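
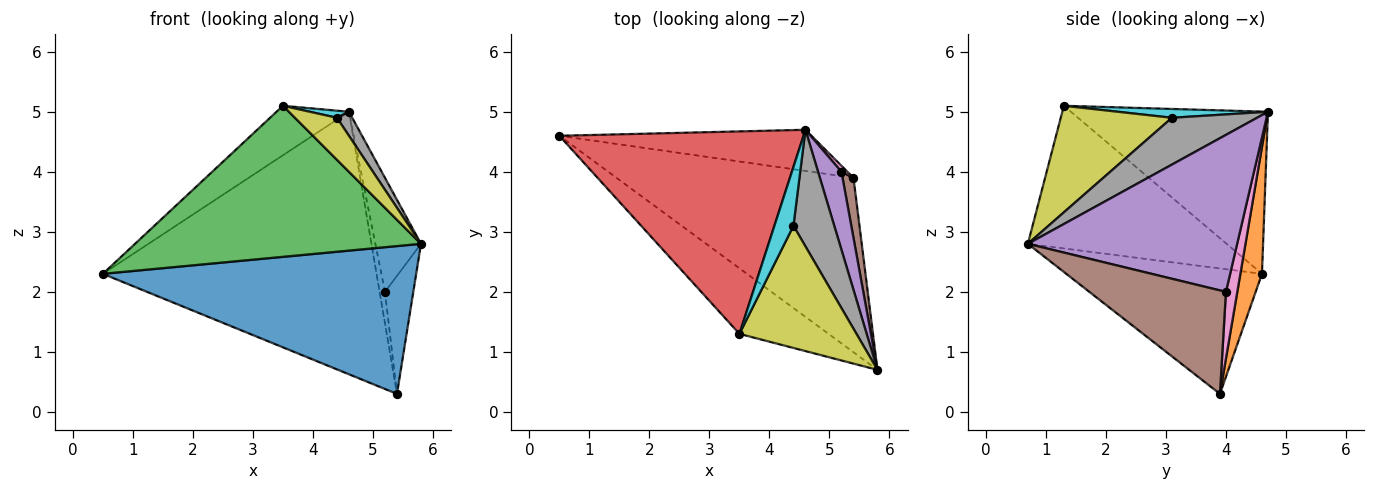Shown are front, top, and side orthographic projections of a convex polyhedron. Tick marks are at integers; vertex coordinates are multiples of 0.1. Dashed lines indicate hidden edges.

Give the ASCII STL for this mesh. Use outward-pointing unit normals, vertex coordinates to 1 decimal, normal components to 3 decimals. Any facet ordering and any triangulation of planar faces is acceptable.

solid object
 facet normal -0.374 -0.599 -0.707
  outer loop
   vertex 5.4 3.9 0.3
   vertex 5.8 0.7 2.8
   vertex 0.5 4.6 2.3
  endloop
 endfacet
 facet normal 0.078 0.985 -0.154
  outer loop
   vertex 5.4 3.9 0.3
   vertex 0.5 4.6 2.3
   vertex 4.6 4.7 5.0
  endloop
 endfacet
 facet normal -0.538 -0.774 -0.336
  outer loop
   vertex 3.5 1.3 5.1
   vertex 0.5 4.6 2.3
   vertex 5.8 0.7 2.8
  endloop
 endfacet
 facet normal -0.542 0.199 0.816
  outer loop
   vertex 3.5 1.3 5.1
   vertex 4.6 4.7 5.0
   vertex 0.5 4.6 2.3
  endloop
 endfacet
 facet normal 0.967 0.211 0.144
  outer loop
   vertex 5.2 4.0 2.0
   vertex 4.6 4.7 5.0
   vertex 5.8 0.7 2.8
  endloop
 endfacet
 facet normal 0.974 0.202 0.103
  outer loop
   vertex 5.2 4.0 2.0
   vertex 5.8 0.7 2.8
   vertex 5.4 3.9 0.3
  endloop
 endfacet
 facet normal 0.901 0.425 0.081
  outer loop
   vertex 5.2 4.0 2.0
   vertex 5.4 3.9 0.3
   vertex 4.6 4.7 5.0
  endloop
 endfacet
 facet normal 0.747 -0.134 0.651
  outer loop
   vertex 4.4 3.1 4.9
   vertex 5.8 0.7 2.8
   vertex 4.6 4.7 5.0
  endloop
 endfacet
 facet normal 0.652 -0.247 0.717
  outer loop
   vertex 4.4 3.1 4.9
   vertex 3.5 1.3 5.1
   vertex 5.8 0.7 2.8
  endloop
 endfacet
 facet normal 0.418 -0.109 0.902
  outer loop
   vertex 4.4 3.1 4.9
   vertex 4.6 4.7 5.0
   vertex 3.5 1.3 5.1
  endloop
 endfacet
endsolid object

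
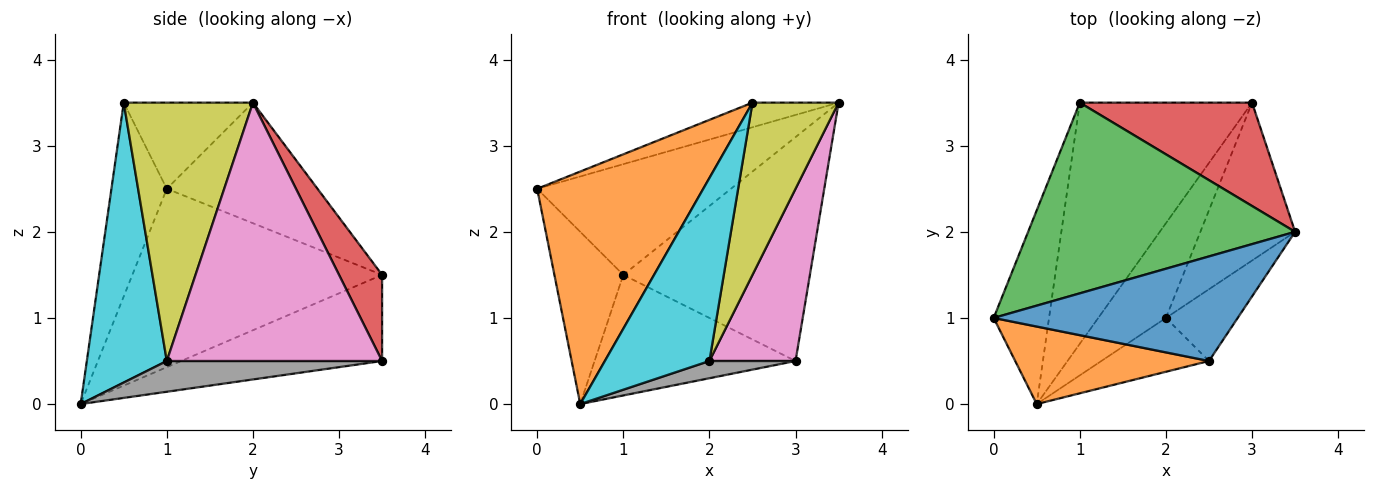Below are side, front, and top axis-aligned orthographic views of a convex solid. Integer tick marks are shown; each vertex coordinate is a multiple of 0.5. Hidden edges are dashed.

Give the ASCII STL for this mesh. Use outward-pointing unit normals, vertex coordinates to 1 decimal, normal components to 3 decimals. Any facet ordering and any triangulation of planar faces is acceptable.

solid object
 facet normal -0.325 0.217 0.921
  outer loop
   vertex 2.5 0.5 3.5
   vertex 3.5 2.0 3.5
   vertex 0.0 1.0 2.5
  endloop
 endfacet
 facet normal -0.302 -0.905 0.302
  outer loop
   vertex 2.5 0.5 3.5
   vertex 0.0 1.0 2.5
   vertex 0.5 0.0 0.0
  endloop
 endfacet
 facet normal -0.364 0.468 0.806
  outer loop
   vertex 1.0 3.5 1.5
   vertex 0.0 1.0 2.5
   vertex 3.5 2.0 3.5
  endloop
 endfacet
 facet normal 0.205 0.889 0.410
  outer loop
   vertex 1.0 3.5 1.5
   vertex 3.5 2.0 3.5
   vertex 3.0 3.5 0.5
  endloop
 endfacet
 facet normal -0.924 0.255 -0.287
  outer loop
   vertex 1.0 3.5 1.5
   vertex 0.5 0.0 0.0
   vertex 0.0 1.0 2.5
  endloop
 endfacet
 facet normal -0.408 0.408 -0.816
  outer loop
   vertex 1.0 3.5 1.5
   vertex 3.0 3.5 0.5
   vertex 0.5 0.0 0.0
  endloop
 endfacet
 facet normal 0.879 -0.352 -0.322
  outer loop
   vertex 2.0 1.0 0.5
   vertex 3.0 3.5 0.5
   vertex 3.5 2.0 3.5
  endloop
 endfacet
 facet normal 0.408 -0.163 -0.898
  outer loop
   vertex 2.0 1.0 0.5
   vertex 0.5 0.0 0.0
   vertex 3.0 3.5 0.5
  endloop
 endfacet
 facet normal 0.811 -0.540 -0.225
  outer loop
   vertex 2.0 1.0 0.5
   vertex 3.5 2.0 3.5
   vertex 2.5 0.5 3.5
  endloop
 endfacet
 facet normal 0.592 -0.774 -0.228
  outer loop
   vertex 2.0 1.0 0.5
   vertex 2.5 0.5 3.5
   vertex 0.5 0.0 0.0
  endloop
 endfacet
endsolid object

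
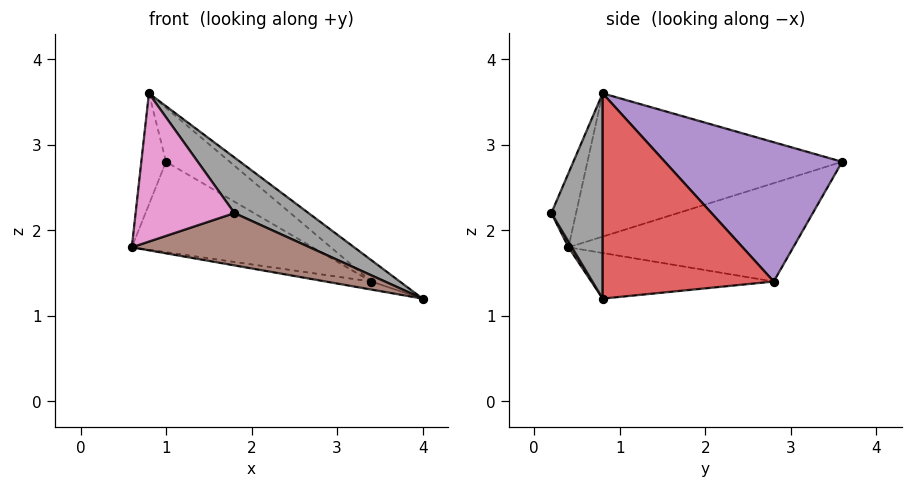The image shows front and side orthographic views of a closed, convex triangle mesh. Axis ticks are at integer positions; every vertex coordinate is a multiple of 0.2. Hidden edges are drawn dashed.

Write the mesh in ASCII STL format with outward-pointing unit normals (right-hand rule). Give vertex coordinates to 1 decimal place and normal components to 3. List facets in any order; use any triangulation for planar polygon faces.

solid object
 facet normal -0.991 0.096 0.089
  outer loop
   vertex 0.8 0.8 3.6
   vertex 1.0 3.6 2.8
   vertex 0.6 0.4 1.8
  endloop
 endfacet
 facet normal -0.179 0.045 -0.983
  outer loop
   vertex 3.4 2.8 1.4
   vertex 4.0 0.8 1.2
   vertex 0.6 0.4 1.8
  endloop
 endfacet
 facet normal -0.396 0.319 -0.861
  outer loop
   vertex 3.4 2.8 1.4
   vertex 0.6 0.4 1.8
   vertex 1.0 3.6 2.8
  endloop
 endfacet
 facet normal 0.597 0.100 0.796
  outer loop
   vertex 3.4 2.8 1.4
   vertex 0.8 0.8 3.6
   vertex 4.0 0.8 1.2
  endloop
 endfacet
 facet normal 0.542 0.195 0.818
  outer loop
   vertex 3.4 2.8 1.4
   vertex 1.0 3.6 2.8
   vertex 0.8 0.8 3.6
  endloop
 endfacet
 facet normal 0.017 -0.873 -0.487
  outer loop
   vertex 1.8 0.2 2.2
   vertex 0.6 0.4 1.8
   vertex 4.0 0.8 1.2
  endloop
 endfacet
 facet normal -0.236 -0.943 0.236
  outer loop
   vertex 1.8 0.2 2.2
   vertex 0.8 0.8 3.6
   vertex 0.6 0.4 1.8
  endloop
 endfacet
 facet normal 0.453 -0.655 0.605
  outer loop
   vertex 1.8 0.2 2.2
   vertex 4.0 0.8 1.2
   vertex 0.8 0.8 3.6
  endloop
 endfacet
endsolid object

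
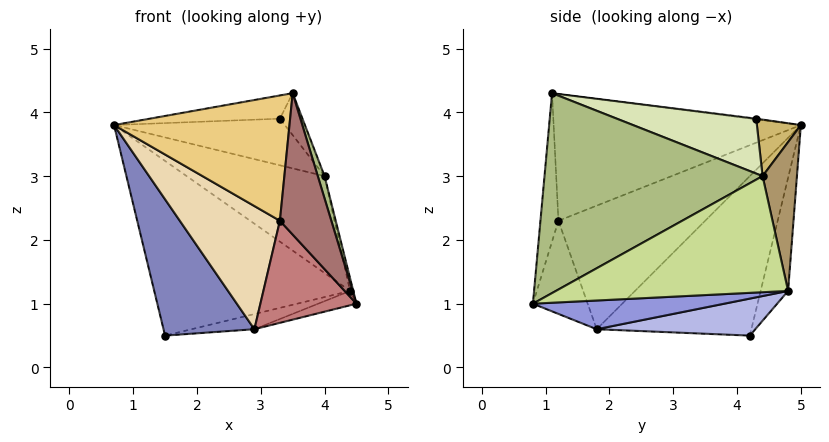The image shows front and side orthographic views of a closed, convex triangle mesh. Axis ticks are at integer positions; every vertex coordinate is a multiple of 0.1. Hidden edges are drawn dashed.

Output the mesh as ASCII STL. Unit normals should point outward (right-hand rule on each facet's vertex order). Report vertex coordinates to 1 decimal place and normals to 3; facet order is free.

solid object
 facet normal -0.134 0.955 -0.264
  outer loop
   vertex 4.4 4.8 1.2
   vertex 1.5 4.2 0.5
   vertex 0.7 5.0 3.8
  endloop
 endfacet
 facet normal -0.859 -0.505 -0.086
  outer loop
   vertex 2.9 1.8 0.6
   vertex 0.7 5.0 3.8
   vertex 1.5 4.2 0.5
  endloop
 endfacet
 facet normal 0.274 0.055 -0.960
  outer loop
   vertex 2.9 1.8 0.6
   vertex 4.4 4.8 1.2
   vertex 4.5 0.8 1.0
  endloop
 endfacet
 facet normal 0.217 0.086 -0.972
  outer loop
   vertex 2.9 1.8 0.6
   vertex 1.5 4.2 0.5
   vertex 4.4 4.8 1.2
  endloop
 endfacet
 facet normal -0.005 0.124 0.992
  outer loop
   vertex 3.3 4.3 3.9
   vertex 0.7 5.0 3.8
   vertex 3.5 1.1 4.3
  endloop
 endfacet
 facet normal 0.956 -0.030 0.292
  outer loop
   vertex 4.0 4.4 3.0
   vertex 3.5 1.1 4.3
   vertex 4.5 0.8 1.0
  endloop
 endfacet
 facet normal 0.975 0.013 0.220
  outer loop
   vertex 4.0 4.4 3.0
   vertex 4.5 0.8 1.0
   vertex 4.4 4.8 1.2
  endloop
 endfacet
 facet normal 0.776 0.126 0.618
  outer loop
   vertex 4.0 4.4 3.0
   vertex 3.3 4.3 3.9
   vertex 3.5 1.1 4.3
  endloop
 endfacet
 facet normal 0.233 0.937 0.260
  outer loop
   vertex 4.0 4.4 3.0
   vertex 4.4 4.8 1.2
   vertex 0.7 5.0 3.8
  endloop
 endfacet
 facet normal 0.239 0.927 0.289
  outer loop
   vertex 4.0 4.4 3.0
   vertex 0.7 5.0 3.8
   vertex 3.3 4.3 3.9
  endloop
 endfacet
 facet normal -0.814 -0.578 0.053
  outer loop
   vertex 3.3 1.2 2.3
   vertex 3.5 1.1 4.3
   vertex 0.7 5.0 3.8
  endloop
 endfacet
 facet normal -0.826 -0.563 -0.004
  outer loop
   vertex 3.3 1.2 2.3
   vertex 0.7 5.0 3.8
   vertex 2.9 1.8 0.6
  endloop
 endfacet
 facet normal -0.330 -0.944 -0.014
  outer loop
   vertex 3.3 1.2 2.3
   vertex 4.5 0.8 1.0
   vertex 3.5 1.1 4.3
  endloop
 endfacet
 facet normal -0.487 -0.853 -0.187
  outer loop
   vertex 3.3 1.2 2.3
   vertex 2.9 1.8 0.6
   vertex 4.5 0.8 1.0
  endloop
 endfacet
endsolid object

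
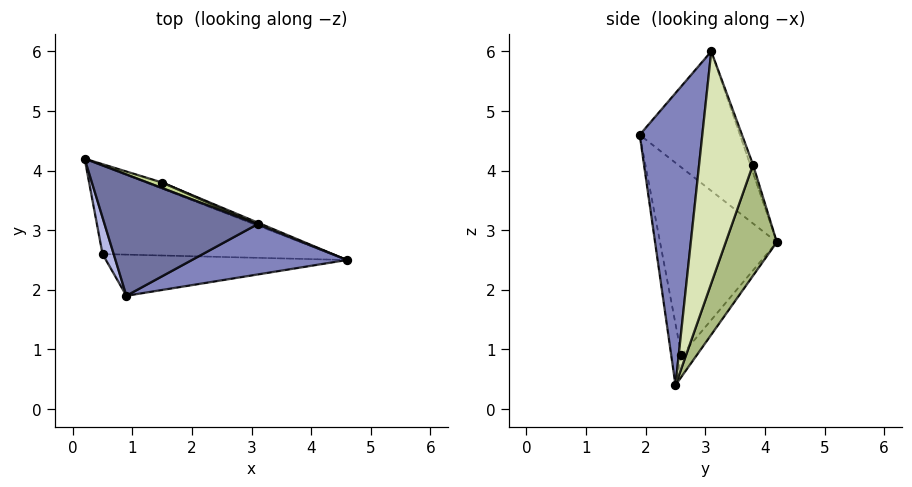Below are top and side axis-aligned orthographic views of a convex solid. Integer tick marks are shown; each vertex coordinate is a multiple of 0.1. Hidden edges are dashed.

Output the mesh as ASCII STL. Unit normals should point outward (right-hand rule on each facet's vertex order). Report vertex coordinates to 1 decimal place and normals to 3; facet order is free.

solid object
 facet normal -0.631 0.350 0.692
  outer loop
   vertex 3.1 3.1 6.0
   vertex 0.2 4.2 2.8
   vertex 0.9 1.9 4.6
  endloop
 endfacet
 facet normal 0.370 -0.908 0.196
  outer loop
   vertex 3.1 3.1 6.0
   vertex 0.9 1.9 4.6
   vertex 4.6 2.5 0.4
  endloop
 endfacet
 facet normal -0.061 0.759 -0.649
  outer loop
   vertex 0.5 2.6 0.9
   vertex 0.2 4.2 2.8
   vertex 4.6 2.5 0.4
  endloop
 endfacet
 facet normal -0.967 -0.249 0.057
  outer loop
   vertex 0.5 2.6 0.9
   vertex 0.9 1.9 4.6
   vertex 0.2 4.2 2.8
  endloop
 endfacet
 facet normal -0.046 -0.982 -0.181
  outer loop
   vertex 0.5 2.6 0.9
   vertex 4.6 2.5 0.4
   vertex 0.9 1.9 4.6
  endloop
 endfacet
 facet normal 0.337 0.940 -0.048
  outer loop
   vertex 1.5 3.8 4.1
   vertex 4.6 2.5 0.4
   vertex 0.2 4.2 2.8
  endloop
 endfacet
 facet normal -0.302 0.784 0.543
  outer loop
   vertex 1.5 3.8 4.1
   vertex 0.2 4.2 2.8
   vertex 3.1 3.1 6.0
  endloop
 endfacet
 facet normal 0.394 0.919 0.007
  outer loop
   vertex 1.5 3.8 4.1
   vertex 3.1 3.1 6.0
   vertex 4.6 2.5 0.4
  endloop
 endfacet
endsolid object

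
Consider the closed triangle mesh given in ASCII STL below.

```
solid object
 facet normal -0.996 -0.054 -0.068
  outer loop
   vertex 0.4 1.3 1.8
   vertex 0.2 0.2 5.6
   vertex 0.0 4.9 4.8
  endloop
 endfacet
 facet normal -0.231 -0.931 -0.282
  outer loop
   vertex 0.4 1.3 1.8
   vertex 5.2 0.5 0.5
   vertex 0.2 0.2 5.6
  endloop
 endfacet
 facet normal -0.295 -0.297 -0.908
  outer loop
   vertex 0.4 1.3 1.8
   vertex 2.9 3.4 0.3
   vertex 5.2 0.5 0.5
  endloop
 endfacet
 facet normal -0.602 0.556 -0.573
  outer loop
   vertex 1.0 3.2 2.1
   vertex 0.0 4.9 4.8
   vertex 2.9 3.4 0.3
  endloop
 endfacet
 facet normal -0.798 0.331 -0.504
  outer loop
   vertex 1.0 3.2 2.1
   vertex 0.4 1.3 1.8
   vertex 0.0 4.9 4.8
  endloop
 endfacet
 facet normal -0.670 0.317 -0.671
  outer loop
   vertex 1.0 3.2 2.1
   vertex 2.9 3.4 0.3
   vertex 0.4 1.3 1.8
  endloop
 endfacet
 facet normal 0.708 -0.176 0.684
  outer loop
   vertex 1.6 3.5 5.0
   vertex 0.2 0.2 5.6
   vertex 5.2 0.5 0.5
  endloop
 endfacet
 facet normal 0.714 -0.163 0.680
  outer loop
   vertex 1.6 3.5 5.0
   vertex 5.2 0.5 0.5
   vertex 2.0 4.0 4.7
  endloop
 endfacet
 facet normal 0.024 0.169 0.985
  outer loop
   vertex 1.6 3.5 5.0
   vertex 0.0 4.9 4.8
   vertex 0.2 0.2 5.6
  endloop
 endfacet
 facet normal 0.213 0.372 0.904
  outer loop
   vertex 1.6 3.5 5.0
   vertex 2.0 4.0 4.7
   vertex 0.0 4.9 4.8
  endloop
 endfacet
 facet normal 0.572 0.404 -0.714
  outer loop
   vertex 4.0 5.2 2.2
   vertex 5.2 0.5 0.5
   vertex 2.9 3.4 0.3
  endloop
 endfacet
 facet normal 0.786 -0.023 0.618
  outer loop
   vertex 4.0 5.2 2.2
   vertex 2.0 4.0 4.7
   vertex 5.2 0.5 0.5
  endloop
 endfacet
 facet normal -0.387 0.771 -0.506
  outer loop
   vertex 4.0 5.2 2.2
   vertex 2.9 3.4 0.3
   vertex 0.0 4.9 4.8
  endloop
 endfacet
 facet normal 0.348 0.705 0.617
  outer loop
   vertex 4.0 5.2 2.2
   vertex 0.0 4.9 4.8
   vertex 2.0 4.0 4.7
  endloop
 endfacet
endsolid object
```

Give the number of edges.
21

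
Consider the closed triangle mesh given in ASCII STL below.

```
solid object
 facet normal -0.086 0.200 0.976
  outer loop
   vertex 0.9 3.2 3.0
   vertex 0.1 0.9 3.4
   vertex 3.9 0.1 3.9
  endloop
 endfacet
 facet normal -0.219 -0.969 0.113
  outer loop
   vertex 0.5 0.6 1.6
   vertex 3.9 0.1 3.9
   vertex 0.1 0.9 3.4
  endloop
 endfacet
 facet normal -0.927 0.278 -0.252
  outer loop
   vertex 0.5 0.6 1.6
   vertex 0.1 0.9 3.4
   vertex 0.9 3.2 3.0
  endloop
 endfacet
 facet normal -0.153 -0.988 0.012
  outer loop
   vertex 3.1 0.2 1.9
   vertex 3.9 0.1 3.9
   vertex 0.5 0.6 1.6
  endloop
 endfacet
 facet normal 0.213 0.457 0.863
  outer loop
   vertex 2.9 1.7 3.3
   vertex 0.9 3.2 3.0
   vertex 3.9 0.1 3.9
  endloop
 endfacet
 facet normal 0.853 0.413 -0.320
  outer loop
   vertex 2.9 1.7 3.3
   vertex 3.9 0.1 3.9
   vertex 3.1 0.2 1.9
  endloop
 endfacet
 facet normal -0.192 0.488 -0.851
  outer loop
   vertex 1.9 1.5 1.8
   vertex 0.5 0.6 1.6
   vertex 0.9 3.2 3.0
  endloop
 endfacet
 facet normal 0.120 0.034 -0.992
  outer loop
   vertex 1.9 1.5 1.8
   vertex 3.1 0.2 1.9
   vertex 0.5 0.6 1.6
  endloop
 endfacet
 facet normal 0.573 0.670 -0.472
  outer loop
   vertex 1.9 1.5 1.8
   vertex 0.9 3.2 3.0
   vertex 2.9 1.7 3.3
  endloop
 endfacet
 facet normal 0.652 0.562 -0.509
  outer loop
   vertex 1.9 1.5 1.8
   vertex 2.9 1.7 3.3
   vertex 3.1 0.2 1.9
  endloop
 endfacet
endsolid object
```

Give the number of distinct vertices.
7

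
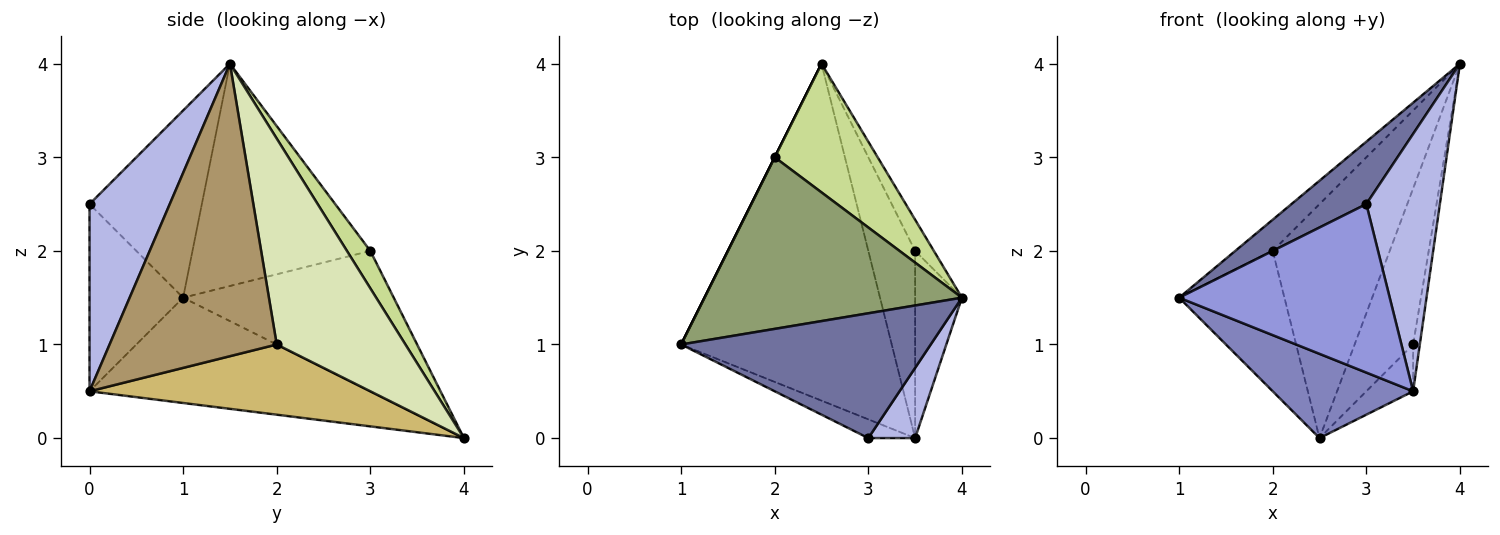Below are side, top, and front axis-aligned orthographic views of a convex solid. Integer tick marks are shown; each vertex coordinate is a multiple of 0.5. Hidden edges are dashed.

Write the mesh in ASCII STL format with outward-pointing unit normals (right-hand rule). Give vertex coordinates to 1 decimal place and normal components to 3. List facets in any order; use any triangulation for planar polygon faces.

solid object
 facet normal -0.557 -0.371 0.743
  outer loop
   vertex 3.0 0.0 2.5
   vertex 4.0 1.5 4.0
   vertex 1.0 1.0 1.5
  endloop
 endfacet
 facet normal -0.436 -0.218 -0.873
  outer loop
   vertex 3.5 0.0 0.5
   vertex 1.0 1.0 1.5
   vertex 2.5 4.0 0.0
  endloop
 endfacet
 facet normal -0.404 -0.909 -0.101
  outer loop
   vertex 3.5 0.0 0.5
   vertex 3.0 0.0 2.5
   vertex 1.0 1.0 1.5
  endloop
 endfacet
 facet normal 0.725 -0.665 0.181
  outer loop
   vertex 3.5 0.0 0.5
   vertex 4.0 1.5 4.0
   vertex 3.0 0.0 2.5
  endloop
 endfacet
 facet normal -0.648 0.136 0.750
  outer loop
   vertex 2.0 3.0 2.0
   vertex 1.0 1.0 1.5
   vertex 4.0 1.5 4.0
  endloop
 endfacet
 facet normal -0.894 0.447 0.000
  outer loop
   vertex 2.0 3.0 2.0
   vertex 2.5 4.0 0.0
   vertex 1.0 1.0 1.5
  endloop
 endfacet
 facet normal 0.173 0.863 0.475
  outer loop
   vertex 2.0 3.0 2.0
   vertex 4.0 1.5 4.0
   vertex 2.5 4.0 0.0
  endloop
 endfacet
 facet normal 0.907 0.412 -0.082
  outer loop
   vertex 3.5 2.0 1.0
   vertex 2.5 4.0 0.0
   vertex 4.0 1.5 4.0
  endloop
 endfacet
 facet normal 0.987 0.039 -0.158
  outer loop
   vertex 3.5 2.0 1.0
   vertex 4.0 1.5 4.0
   vertex 3.5 0.0 0.5
  endloop
 endfacet
 facet normal 0.824 0.137 -0.549
  outer loop
   vertex 3.5 2.0 1.0
   vertex 3.5 0.0 0.5
   vertex 2.5 4.0 0.0
  endloop
 endfacet
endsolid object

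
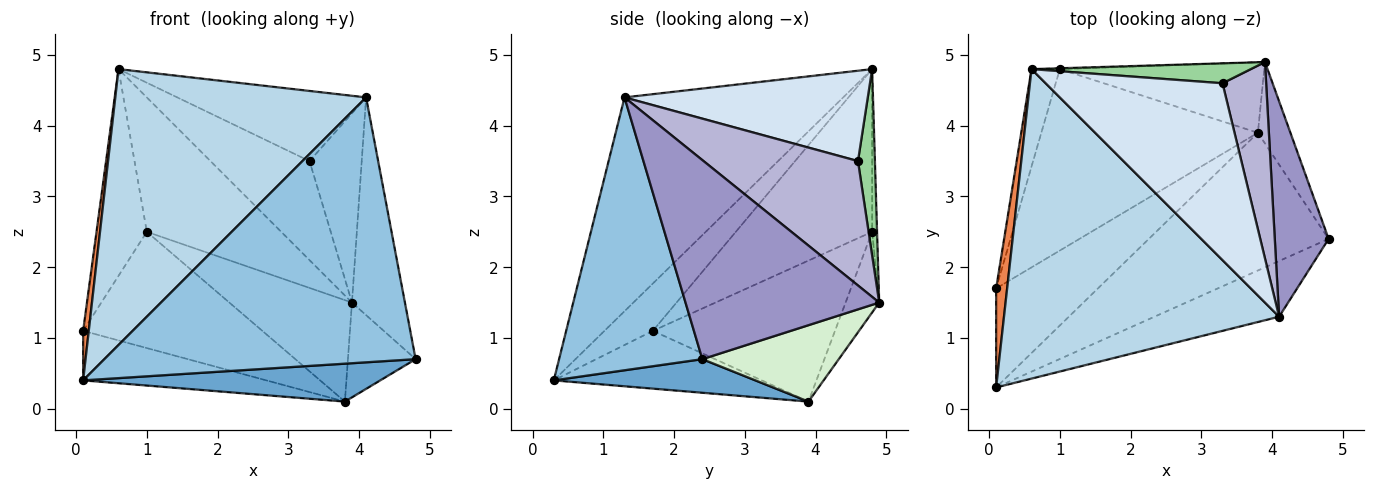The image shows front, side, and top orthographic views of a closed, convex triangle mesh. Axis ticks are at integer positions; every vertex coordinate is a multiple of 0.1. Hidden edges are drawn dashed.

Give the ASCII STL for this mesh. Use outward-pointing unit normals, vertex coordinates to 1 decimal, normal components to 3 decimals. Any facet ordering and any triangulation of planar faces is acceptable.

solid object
 facet normal 0.177 -0.261 -0.949
  outer loop
   vertex 3.8 3.9 0.1
   vertex 4.8 2.4 0.7
   vertex 0.1 0.3 0.4
  endloop
 endfacet
 facet normal 0.411 -0.892 -0.188
  outer loop
   vertex 4.1 1.3 4.4
   vertex 0.1 0.3 0.4
   vertex 4.8 2.4 0.7
  endloop
 endfacet
 facet normal -0.502 -0.576 0.646
  outer loop
   vertex 4.1 1.3 4.4
   vertex 0.6 4.8 4.8
   vertex 0.1 0.3 0.4
  endloop
 endfacet
 facet normal 0.429 0.333 0.840
  outer loop
   vertex 3.3 4.6 3.5
   vertex 0.6 4.8 4.8
   vertex 4.1 1.3 4.4
  endloop
 endfacet
 facet normal -0.968 -0.113 0.225
  outer loop
   vertex 0.1 1.7 1.1
   vertex 0.1 0.3 0.4
   vertex 0.6 4.8 4.8
  endloop
 endfacet
 facet normal -0.926 0.342 -0.161
  outer loop
   vertex 0.1 1.7 1.1
   vertex 0.6 4.8 4.8
   vertex 1.0 4.8 2.5
  endloop
 endfacet
 facet normal -0.453 0.399 -0.798
  outer loop
   vertex 0.1 1.7 1.1
   vertex 3.8 3.9 0.1
   vertex 0.1 0.3 0.4
  endloop
 endfacet
 facet normal -0.481 0.473 -0.738
  outer loop
   vertex 0.1 1.7 1.1
   vertex 1.0 4.8 2.5
   vertex 3.8 3.9 0.1
  endloop
 endfacet
 facet normal -0.037 0.999 -0.006
  outer loop
   vertex 3.9 4.9 1.5
   vertex 1.0 4.8 2.5
   vertex 0.6 4.8 4.8
  endloop
 endfacet
 facet normal 0.165 0.967 0.195
  outer loop
   vertex 3.9 4.9 1.5
   vertex 0.6 4.8 4.8
   vertex 3.3 4.6 3.5
  endloop
 endfacet
 facet normal -0.220 0.801 -0.557
  outer loop
   vertex 3.9 4.9 1.5
   vertex 3.8 3.9 0.1
   vertex 1.0 4.8 2.5
  endloop
 endfacet
 facet normal 0.837 0.415 -0.356
  outer loop
   vertex 3.9 4.9 1.5
   vertex 4.8 2.4 0.7
   vertex 3.8 3.9 0.1
  endloop
 endfacet
 facet normal 0.933 0.255 0.252
  outer loop
   vertex 3.9 4.9 1.5
   vertex 4.1 1.3 4.4
   vertex 4.8 2.4 0.7
  endloop
 endfacet
 facet normal 0.899 0.304 0.315
  outer loop
   vertex 3.9 4.9 1.5
   vertex 3.3 4.6 3.5
   vertex 4.1 1.3 4.4
  endloop
 endfacet
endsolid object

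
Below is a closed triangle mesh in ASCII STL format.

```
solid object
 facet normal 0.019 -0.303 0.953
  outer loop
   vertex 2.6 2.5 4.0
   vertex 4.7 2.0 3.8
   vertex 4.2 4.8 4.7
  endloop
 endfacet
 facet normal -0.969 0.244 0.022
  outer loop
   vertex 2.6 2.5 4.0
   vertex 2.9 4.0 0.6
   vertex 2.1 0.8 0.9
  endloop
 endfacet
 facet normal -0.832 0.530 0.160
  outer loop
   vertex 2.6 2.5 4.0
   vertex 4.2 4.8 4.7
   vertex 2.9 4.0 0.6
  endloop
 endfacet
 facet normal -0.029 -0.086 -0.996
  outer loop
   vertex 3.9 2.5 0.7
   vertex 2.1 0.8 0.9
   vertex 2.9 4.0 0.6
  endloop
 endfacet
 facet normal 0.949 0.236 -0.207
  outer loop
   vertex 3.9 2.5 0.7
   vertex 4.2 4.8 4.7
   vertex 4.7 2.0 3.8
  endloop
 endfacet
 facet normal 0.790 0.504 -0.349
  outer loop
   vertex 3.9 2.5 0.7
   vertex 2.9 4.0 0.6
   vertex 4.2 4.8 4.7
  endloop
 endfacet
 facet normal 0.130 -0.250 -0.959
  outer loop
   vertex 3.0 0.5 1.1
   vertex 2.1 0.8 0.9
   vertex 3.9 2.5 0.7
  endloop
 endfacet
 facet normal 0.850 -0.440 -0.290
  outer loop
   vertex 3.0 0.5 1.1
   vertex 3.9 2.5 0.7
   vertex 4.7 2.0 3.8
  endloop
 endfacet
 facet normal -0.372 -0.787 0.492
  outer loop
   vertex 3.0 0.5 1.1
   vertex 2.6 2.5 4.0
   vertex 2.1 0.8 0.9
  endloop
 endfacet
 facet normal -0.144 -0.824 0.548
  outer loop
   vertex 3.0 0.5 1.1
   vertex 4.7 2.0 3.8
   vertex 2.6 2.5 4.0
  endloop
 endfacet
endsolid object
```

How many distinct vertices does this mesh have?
7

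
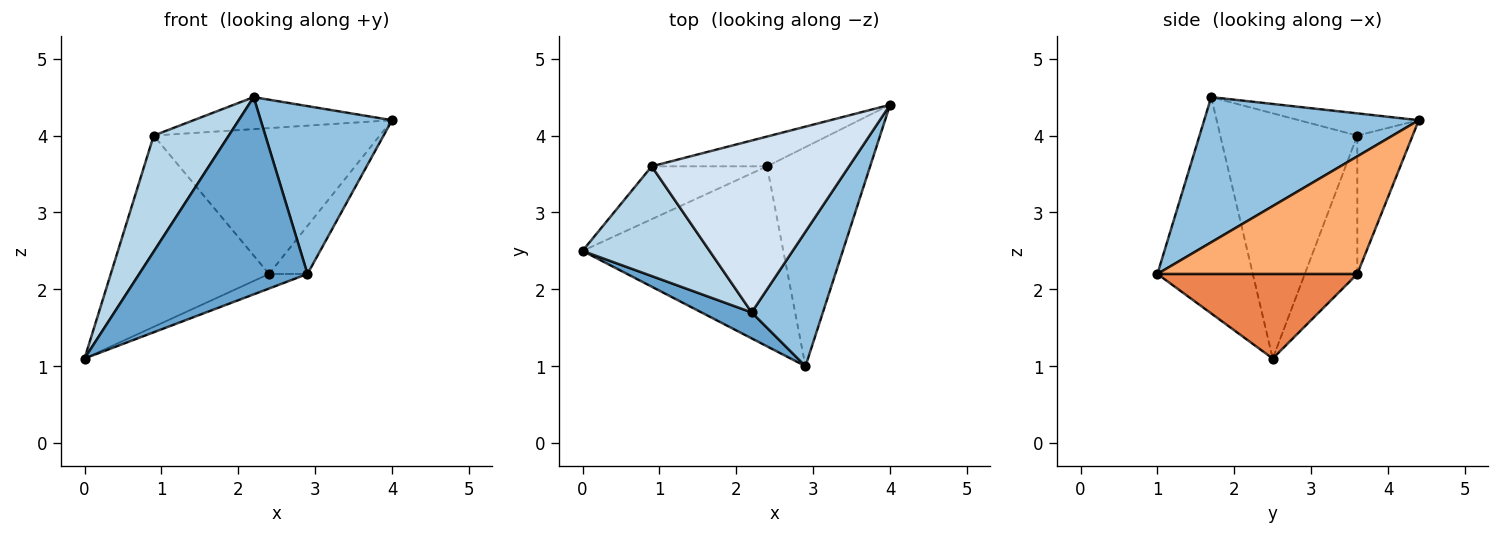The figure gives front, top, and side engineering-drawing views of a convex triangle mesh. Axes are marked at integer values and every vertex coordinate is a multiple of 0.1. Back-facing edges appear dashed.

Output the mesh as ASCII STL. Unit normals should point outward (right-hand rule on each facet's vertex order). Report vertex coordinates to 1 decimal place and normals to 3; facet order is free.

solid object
 facet normal -0.490 -0.864 0.114
  outer loop
   vertex 2.2 1.7 4.5
   vertex 0.0 2.5 1.1
   vertex 2.9 1.0 2.2
  endloop
 endfacet
 facet normal 0.787 -0.482 0.386
  outer loop
   vertex 2.2 1.7 4.5
   vertex 2.9 1.0 2.2
   vertex 4.0 4.4 4.2
  endloop
 endfacet
 facet normal -0.798 -0.437 0.414
  outer loop
   vertex 0.9 3.6 4.0
   vertex 0.0 2.5 1.1
   vertex 2.2 1.7 4.5
  endloop
 endfacet
 facet normal -0.110 0.182 0.977
  outer loop
   vertex 0.9 3.6 4.0
   vertex 2.2 1.7 4.5
   vertex 4.0 4.4 4.2
  endloop
 endfacet
 facet normal 0.387 0.074 -0.919
  outer loop
   vertex 2.4 3.6 2.2
   vertex 2.9 1.0 2.2
   vertex 0.0 2.5 1.1
  endloop
 endfacet
 facet normal 0.744 0.143 -0.653
  outer loop
   vertex 2.4 3.6 2.2
   vertex 4.0 4.4 4.2
   vertex 2.9 1.0 2.2
  endloop
 endfacet
 facet normal -0.304 0.918 -0.254
  outer loop
   vertex 2.4 3.6 2.2
   vertex 0.0 2.5 1.1
   vertex 0.9 3.6 4.0
  endloop
 endfacet
 facet normal -0.233 0.953 -0.194
  outer loop
   vertex 2.4 3.6 2.2
   vertex 0.9 3.6 4.0
   vertex 4.0 4.4 4.2
  endloop
 endfacet
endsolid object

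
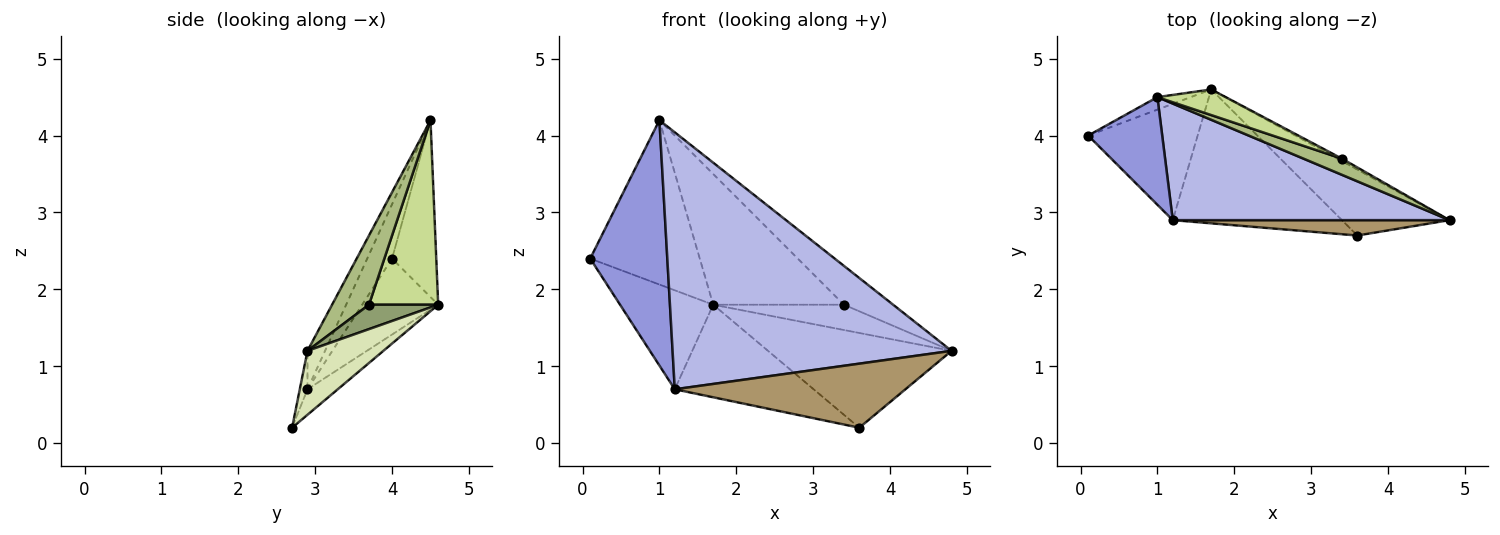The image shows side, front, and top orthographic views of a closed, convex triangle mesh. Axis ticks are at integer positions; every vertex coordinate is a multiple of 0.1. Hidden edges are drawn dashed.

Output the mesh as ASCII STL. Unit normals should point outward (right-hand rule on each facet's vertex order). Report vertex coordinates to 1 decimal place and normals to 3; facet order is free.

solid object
 facet normal -0.373 0.925 -0.070
  outer loop
   vertex 1.0 4.5 4.2
   vertex 1.7 4.6 1.8
   vertex 0.1 4.0 2.4
  endloop
 endfacet
 facet normal -0.467 0.573 -0.673
  outer loop
   vertex 1.2 2.9 0.7
   vertex 0.1 4.0 2.4
   vertex 1.7 4.6 1.8
  endloop
 endfacet
 facet normal -0.283 -0.878 0.385
  outer loop
   vertex 1.2 2.9 0.7
   vertex 1.0 4.5 4.2
   vertex 0.1 4.0 2.4
  endloop
 endfacet
 facet normal -0.057 -0.909 0.412
  outer loop
   vertex 1.2 2.9 0.7
   vertex 4.8 2.9 1.2
   vertex 1.0 4.5 4.2
  endloop
 endfacet
 facet normal 0.466 0.880 -0.086
  outer loop
   vertex 3.4 3.7 1.8
   vertex 4.8 2.9 1.2
   vertex 1.7 4.6 1.8
  endloop
 endfacet
 facet normal 0.569 0.759 0.316
  outer loop
   vertex 3.4 3.7 1.8
   vertex 1.0 4.5 4.2
   vertex 4.8 2.9 1.2
  endloop
 endfacet
 facet normal 0.461 0.871 0.171
  outer loop
   vertex 3.4 3.7 1.8
   vertex 1.7 4.6 1.8
   vertex 1.0 4.5 4.2
  endloop
 endfacet
 facet normal 0.321 0.777 -0.541
  outer loop
   vertex 3.6 2.7 0.2
   vertex 1.7 4.6 1.8
   vertex 4.8 2.9 1.2
  endloop
 endfacet
 facet normal -0.032 -0.972 0.233
  outer loop
   vertex 3.6 2.7 0.2
   vertex 4.8 2.9 1.2
   vertex 1.2 2.9 0.7
  endloop
 endfacet
 facet normal -0.123 0.564 -0.816
  outer loop
   vertex 3.6 2.7 0.2
   vertex 1.2 2.9 0.7
   vertex 1.7 4.6 1.8
  endloop
 endfacet
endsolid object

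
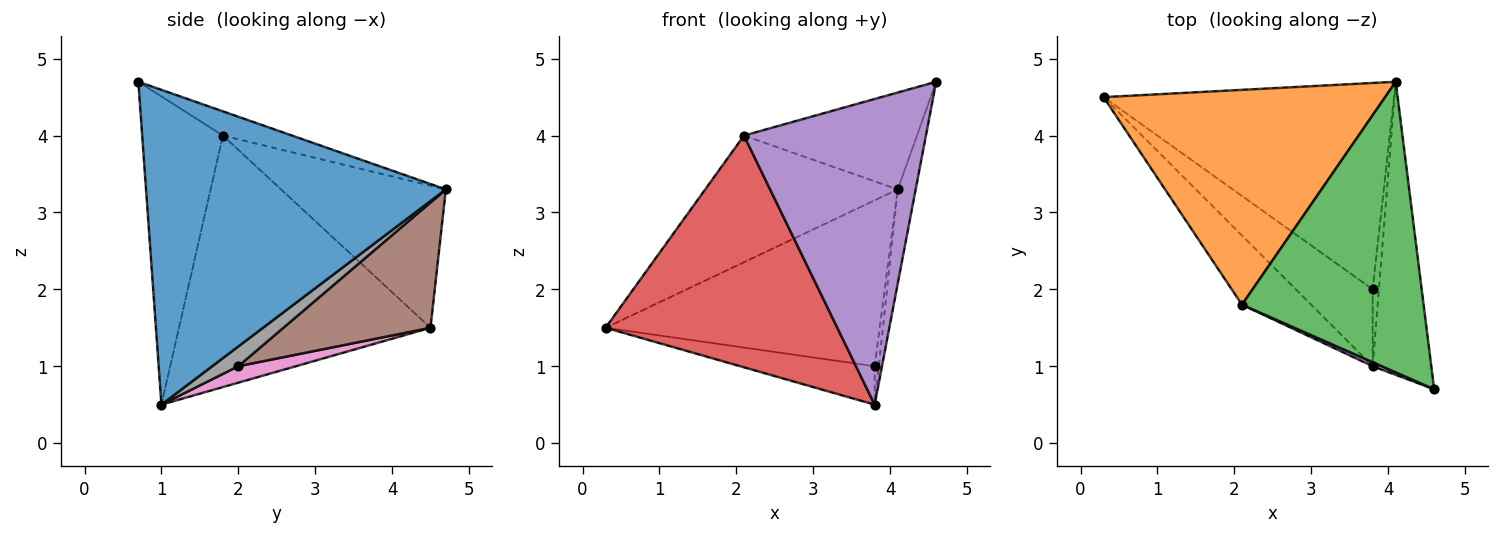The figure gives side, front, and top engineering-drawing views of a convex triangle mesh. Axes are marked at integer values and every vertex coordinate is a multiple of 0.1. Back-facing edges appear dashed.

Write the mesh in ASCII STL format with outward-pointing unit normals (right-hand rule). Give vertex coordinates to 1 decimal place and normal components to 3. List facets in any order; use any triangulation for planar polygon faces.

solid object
 facet normal 0.981 0.059 -0.183
  outer loop
   vertex 3.8 1.0 0.5
   vertex 4.1 4.7 3.3
   vertex 4.6 0.7 4.7
  endloop
 endfacet
 facet normal -0.399 0.466 0.790
  outer loop
   vertex 2.1 1.8 4.0
   vertex 4.1 4.7 3.3
   vertex 0.3 4.5 1.5
  endloop
 endfacet
 facet normal -0.125 0.314 0.941
  outer loop
   vertex 2.1 1.8 4.0
   vertex 4.6 0.7 4.7
   vertex 4.1 4.7 3.3
  endloop
 endfacet
 facet normal -0.721 -0.664 -0.198
  outer loop
   vertex 2.1 1.8 4.0
   vertex 0.3 4.5 1.5
   vertex 3.8 1.0 0.5
  endloop
 endfacet
 facet normal -0.406 -0.914 0.012
  outer loop
   vertex 2.1 1.8 4.0
   vertex 3.8 1.0 0.5
   vertex 4.6 0.7 4.7
  endloop
 endfacet
 facet normal 0.319 0.594 -0.739
  outer loop
   vertex 3.8 2.0 1.0
   vertex 0.3 4.5 1.5
   vertex 4.1 4.7 3.3
  endloop
 endfacet
 facet normal 0.188 0.439 -0.878
  outer loop
   vertex 3.8 2.0 1.0
   vertex 3.8 1.0 0.5
   vertex 0.3 4.5 1.5
  endloop
 endfacet
 facet normal 0.943 0.149 -0.298
  outer loop
   vertex 3.8 2.0 1.0
   vertex 4.1 4.7 3.3
   vertex 3.8 1.0 0.5
  endloop
 endfacet
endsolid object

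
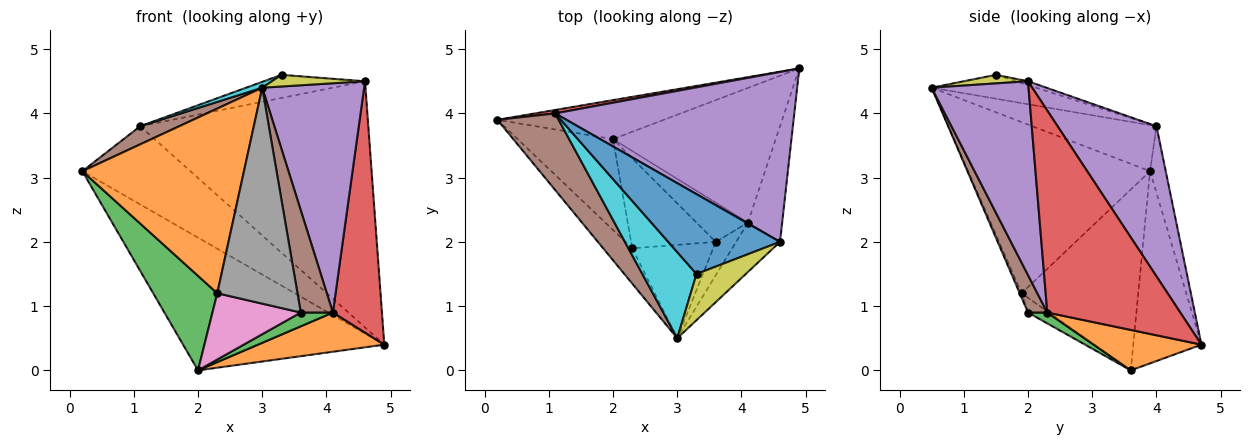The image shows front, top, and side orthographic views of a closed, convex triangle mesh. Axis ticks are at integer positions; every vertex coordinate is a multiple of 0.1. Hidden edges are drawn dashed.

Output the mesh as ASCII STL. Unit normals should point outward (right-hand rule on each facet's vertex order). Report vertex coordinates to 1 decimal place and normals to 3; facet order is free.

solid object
 facet normal -0.309 0.913 -0.268
  outer loop
   vertex 2.0 3.6 0.0
   vertex 0.2 3.9 3.1
   vertex 4.9 4.7 0.4
  endloop
 endfacet
 facet normal -0.742 -0.659 -0.126
  outer loop
   vertex 2.3 1.9 1.2
   vertex 3.0 0.5 4.4
   vertex 0.2 3.9 3.1
  endloop
 endfacet
 facet normal -0.796 -0.437 -0.420
  outer loop
   vertex 2.3 1.9 1.2
   vertex 0.2 3.9 3.1
   vertex 2.0 3.6 0.0
  endloop
 endfacet
 facet normal -0.143 0.989 0.043
  outer loop
   vertex 1.1 4.0 3.8
   vertex 4.9 4.7 0.4
   vertex 0.2 3.9 3.1
  endloop
 endfacet
 facet normal 0.336 0.775 0.535
  outer loop
   vertex 1.1 4.0 3.8
   vertex 4.6 2.0 4.5
   vertex 4.9 4.7 0.4
  endloop
 endfacet
 facet normal -0.590 -0.186 0.786
  outer loop
   vertex 1.1 4.0 3.8
   vertex 0.2 3.9 3.1
   vertex 3.0 0.5 4.4
  endloop
 endfacet
 facet normal -0.139 -0.587 -0.797
  outer loop
   vertex 3.6 2.0 0.9
   vertex 2.3 1.9 1.2
   vertex 2.0 3.6 0.0
  endloop
 endfacet
 facet normal -0.021 -0.918 -0.397
  outer loop
   vertex 3.6 2.0 0.9
   vertex 3.0 0.5 4.4
   vertex 2.3 1.9 1.2
  endloop
 endfacet
 facet normal 0.166 -0.241 0.956
  outer loop
   vertex 3.3 1.5 4.6
   vertex 3.0 0.5 4.4
   vertex 4.6 2.0 4.5
  endloop
 endfacet
 facet normal -0.402 -0.062 0.913
  outer loop
   vertex 3.3 1.5 4.6
   vertex 1.1 4.0 3.8
   vertex 3.0 0.5 4.4
  endloop
 endfacet
 facet normal -0.033 0.278 0.960
  outer loop
   vertex 3.3 1.5 4.6
   vertex 4.6 2.0 4.5
   vertex 1.1 4.0 3.8
  endloop
 endfacet
 facet normal 0.232 -0.272 -0.934
  outer loop
   vertex 4.1 2.3 0.9
   vertex 2.0 3.6 0.0
   vertex 4.9 4.7 0.4
  endloop
 endfacet
 facet normal 0.195 -0.325 -0.925
  outer loop
   vertex 4.1 2.3 0.9
   vertex 3.6 2.0 0.9
   vertex 2.0 3.6 0.0
  endloop
 endfacet
 facet normal 0.927 -0.342 -0.157
  outer loop
   vertex 4.1 2.3 0.9
   vertex 4.9 4.7 0.4
   vertex 4.6 2.0 4.5
  endloop
 endfacet
 facet normal 0.681 -0.716 -0.154
  outer loop
   vertex 4.1 2.3 0.9
   vertex 4.6 2.0 4.5
   vertex 3.0 0.5 4.4
  endloop
 endfacet
 facet normal 0.496 -0.826 -0.269
  outer loop
   vertex 4.1 2.3 0.9
   vertex 3.0 0.5 4.4
   vertex 3.6 2.0 0.9
  endloop
 endfacet
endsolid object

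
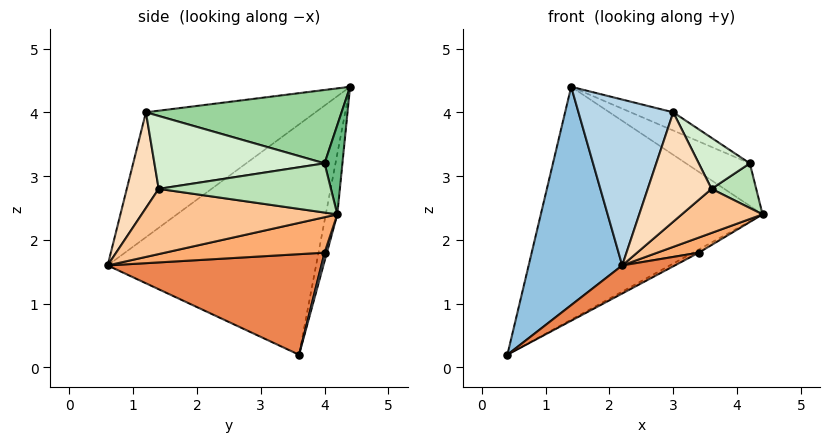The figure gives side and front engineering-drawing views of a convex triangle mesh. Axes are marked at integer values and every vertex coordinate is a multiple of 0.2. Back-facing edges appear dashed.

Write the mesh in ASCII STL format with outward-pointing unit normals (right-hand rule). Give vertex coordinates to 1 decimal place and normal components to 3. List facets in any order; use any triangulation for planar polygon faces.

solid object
 facet normal -0.051 0.983 -0.175
  outer loop
   vertex 1.4 4.4 4.4
   vertex 4.4 4.2 2.4
   vertex 0.4 3.6 0.2
  endloop
 endfacet
 facet normal -0.875 -0.393 0.283
  outer loop
   vertex 1.4 4.4 4.4
   vertex 0.4 3.6 0.2
   vertex 2.2 0.6 1.6
  endloop
 endfacet
 facet normal -0.807 -0.451 0.382
  outer loop
   vertex 3.0 1.2 4.0
   vertex 1.4 4.4 4.4
   vertex 2.2 0.6 1.6
  endloop
 endfacet
 facet normal 0.272 0.680 -0.680
  outer loop
   vertex 3.4 4.0 1.8
   vertex 0.4 3.6 0.2
   vertex 4.4 4.2 2.4
  endloop
 endfacet
 facet normal 0.480 -0.118 -0.870
  outer loop
   vertex 3.4 4.0 1.8
   vertex 2.2 0.6 1.6
   vertex 0.4 3.6 0.2
  endloop
 endfacet
 facet normal 0.530 -0.138 -0.837
  outer loop
   vertex 3.4 4.0 1.8
   vertex 4.4 4.2 2.4
   vertex 2.2 0.6 1.6
  endloop
 endfacet
 facet normal 0.713 -0.295 -0.636
  outer loop
   vertex 3.6 1.4 2.8
   vertex 2.2 0.6 1.6
   vertex 4.4 4.2 2.4
  endloop
 endfacet
 facet normal 0.446 -0.892 0.074
  outer loop
   vertex 3.6 1.4 2.8
   vertex 3.0 1.2 4.0
   vertex 2.2 0.6 1.6
  endloop
 endfacet
 facet normal 0.258 0.920 0.294
  outer loop
   vertex 4.2 4.0 3.2
   vertex 4.4 4.2 2.4
   vertex 1.4 4.4 4.4
  endloop
 endfacet
 facet normal 0.403 0.088 0.911
  outer loop
   vertex 4.2 4.0 3.2
   vertex 1.4 4.4 4.4
   vertex 3.0 1.2 4.0
  endloop
 endfacet
 facet normal 0.953 -0.247 0.176
  outer loop
   vertex 4.2 4.0 3.2
   vertex 3.6 1.4 2.8
   vertex 4.4 4.2 2.4
  endloop
 endfacet
 facet normal 0.880 -0.264 0.396
  outer loop
   vertex 4.2 4.0 3.2
   vertex 3.0 1.2 4.0
   vertex 3.6 1.4 2.8
  endloop
 endfacet
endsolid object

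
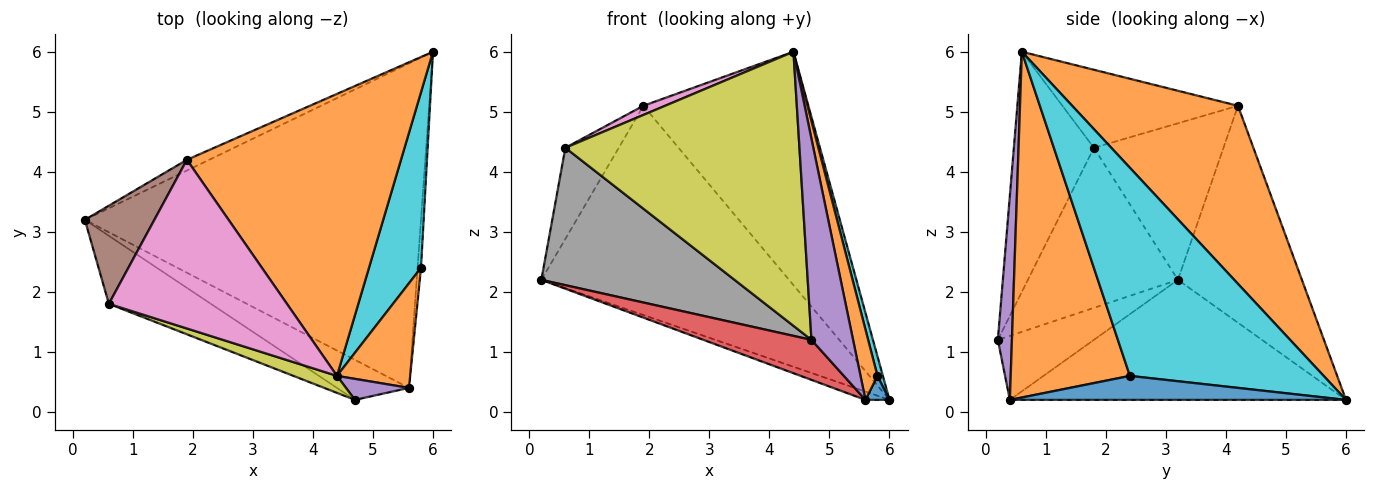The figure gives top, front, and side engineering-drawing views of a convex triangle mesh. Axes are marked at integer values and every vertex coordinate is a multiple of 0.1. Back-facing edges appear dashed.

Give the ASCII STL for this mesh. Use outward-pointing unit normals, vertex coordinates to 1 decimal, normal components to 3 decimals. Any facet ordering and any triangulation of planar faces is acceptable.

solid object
 facet normal -0.447 0.893 -0.046
  outer loop
   vertex 1.9 4.2 5.1
   vertex 6.0 6.0 0.2
   vertex 0.2 3.2 2.2
  endloop
 endfacet
 facet normal 0.540 0.537 0.649
  outer loop
   vertex 1.9 4.2 5.1
   vertex 4.4 0.6 6.0
   vertex 6.0 6.0 0.2
  endloop
 endfacet
 facet normal -0.336 0.024 -0.941
  outer loop
   vertex 5.6 0.4 0.2
   vertex 0.2 3.2 2.2
   vertex 6.0 6.0 0.2
  endloop
 endfacet
 facet normal -0.532 -0.599 -0.599
  outer loop
   vertex 5.6 0.4 0.2
   vertex 4.7 0.2 1.2
   vertex 0.2 3.2 2.2
  endloop
 endfacet
 facet normal 0.319 -0.943 0.098
  outer loop
   vertex 5.6 0.4 0.2
   vertex 4.4 0.6 6.0
   vertex 4.7 0.2 1.2
  endloop
 endfacet
 facet normal -0.855 0.352 0.380
  outer loop
   vertex 0.6 1.8 4.4
   vertex 1.9 4.2 5.1
   vertex 0.2 3.2 2.2
  endloop
 endfacet
 facet normal -0.401 -0.050 0.915
  outer loop
   vertex 0.6 1.8 4.4
   vertex 4.4 0.6 6.0
   vertex 1.9 4.2 5.1
  endloop
 endfacet
 facet normal -0.571 -0.736 -0.364
  outer loop
   vertex 0.6 1.8 4.4
   vertex 0.2 3.2 2.2
   vertex 4.7 0.2 1.2
  endloop
 endfacet
 facet normal -0.323 -0.945 0.059
  outer loop
   vertex 0.6 1.8 4.4
   vertex 4.7 0.2 1.2
   vertex 4.4 0.6 6.0
  endloop
 endfacet
 facet normal 0.970 -0.027 0.242
  outer loop
   vertex 5.8 2.4 0.6
   vertex 6.0 6.0 0.2
   vertex 4.4 0.6 6.0
  endloop
 endfacet
 facet normal 0.987 -0.071 -0.141
  outer loop
   vertex 5.8 2.4 0.6
   vertex 5.6 0.4 0.2
   vertex 6.0 6.0 0.2
  endloop
 endfacet
 facet normal 0.969 -0.138 0.205
  outer loop
   vertex 5.8 2.4 0.6
   vertex 4.4 0.6 6.0
   vertex 5.6 0.4 0.2
  endloop
 endfacet
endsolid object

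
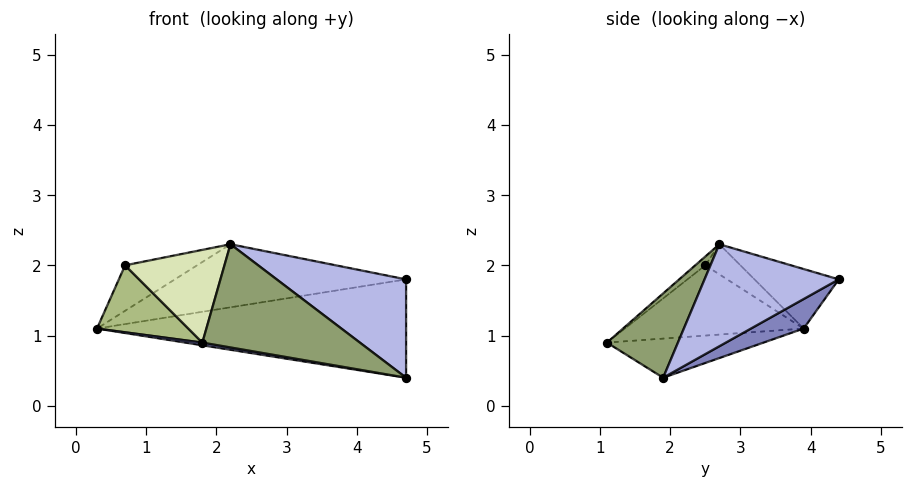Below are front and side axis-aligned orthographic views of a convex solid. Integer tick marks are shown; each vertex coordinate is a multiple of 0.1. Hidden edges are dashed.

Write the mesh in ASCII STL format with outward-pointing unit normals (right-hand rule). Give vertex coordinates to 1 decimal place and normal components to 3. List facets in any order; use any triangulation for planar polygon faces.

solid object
 facet normal -0.192 0.526 0.829
  outer loop
   vertex 2.2 2.7 2.3
   vertex 4.7 4.4 1.8
   vertex 0.3 3.9 1.1
  endloop
 endfacet
 facet normal 0.083 0.487 -0.869
  outer loop
   vertex 4.7 1.9 0.4
   vertex 0.3 3.9 1.1
   vertex 4.7 4.4 1.8
  endloop
 endfacet
 facet normal -0.165 -0.018 -0.986
  outer loop
   vertex 4.7 1.9 0.4
   vertex 1.8 1.1 0.9
   vertex 0.3 3.9 1.1
  endloop
 endfacet
 facet normal 0.452 -0.436 0.778
  outer loop
   vertex 4.7 1.9 0.4
   vertex 4.7 4.4 1.8
   vertex 2.2 2.7 2.3
  endloop
 endfacet
 facet normal 0.302 -0.669 0.679
  outer loop
   vertex 4.7 1.9 0.4
   vertex 2.2 2.7 2.3
   vertex 1.8 1.1 0.9
  endloop
 endfacet
 facet normal -0.850 -0.434 -0.298
  outer loop
   vertex 0.7 2.5 2.0
   vertex 0.3 3.9 1.1
   vertex 1.8 1.1 0.9
  endloop
 endfacet
 facet normal -0.233 0.478 0.847
  outer loop
   vertex 0.7 2.5 2.0
   vertex 2.2 2.7 2.3
   vertex 0.3 3.9 1.1
  endloop
 endfacet
 facet normal -0.065 -0.648 0.759
  outer loop
   vertex 0.7 2.5 2.0
   vertex 1.8 1.1 0.9
   vertex 2.2 2.7 2.3
  endloop
 endfacet
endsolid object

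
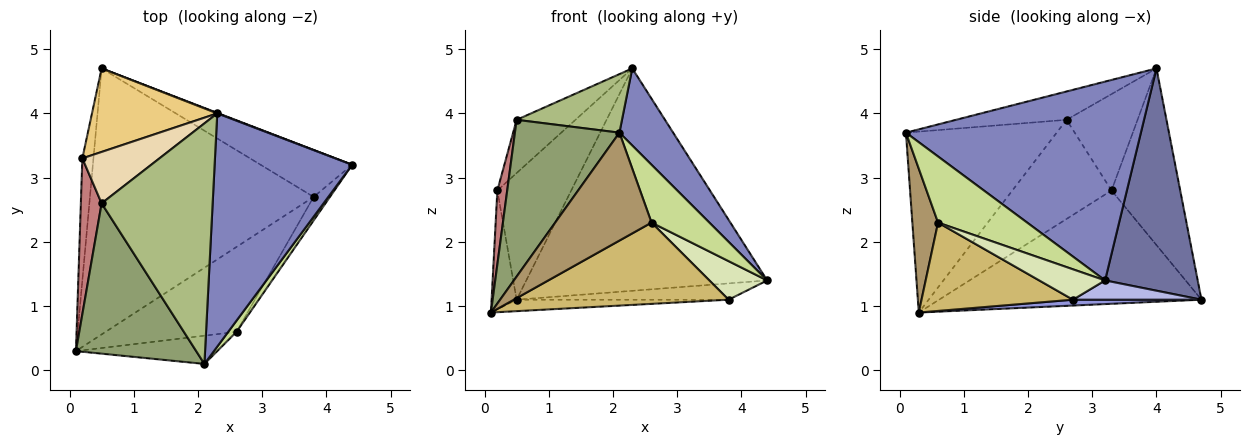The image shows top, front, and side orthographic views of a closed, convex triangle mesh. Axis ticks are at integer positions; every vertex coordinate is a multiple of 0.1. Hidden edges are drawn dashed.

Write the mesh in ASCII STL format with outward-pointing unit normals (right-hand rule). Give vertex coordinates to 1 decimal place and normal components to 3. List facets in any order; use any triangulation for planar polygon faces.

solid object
 facet normal 0.359 0.933 0.002
  outer loop
   vertex 2.3 4.0 4.7
   vertex 4.4 3.2 1.4
   vertex 0.5 4.7 1.1
  endloop
 endfacet
 facet normal 0.808 -0.185 0.559
  outer loop
   vertex 2.1 0.1 3.7
   vertex 4.4 3.2 1.4
   vertex 2.3 4.0 4.7
  endloop
 endfacet
 facet normal 0.026 0.043 -0.999
  outer loop
   vertex 3.8 2.7 1.1
   vertex 0.1 0.3 0.9
   vertex 0.5 4.7 1.1
  endloop
 endfacet
 facet normal 0.195 0.322 -0.926
  outer loop
   vertex 3.8 2.7 1.1
   vertex 0.5 4.7 1.1
   vertex 4.4 3.2 1.4
  endloop
 endfacet
 facet normal -0.721 -0.500 0.479
  outer loop
   vertex 0.5 2.6 3.9
   vertex 0.1 0.3 0.9
   vertex 2.1 0.1 3.7
  endloop
 endfacet
 facet normal -0.241 -0.229 0.943
  outer loop
   vertex 0.5 2.6 3.9
   vertex 2.1 0.1 3.7
   vertex 2.3 4.0 4.7
  endloop
 endfacet
 facet normal 0.834 -0.541 0.105
  outer loop
   vertex 2.6 0.6 2.3
   vertex 4.4 3.2 1.4
   vertex 2.1 0.1 3.7
  endloop
 endfacet
 facet normal 0.697 -0.612 -0.374
  outer loop
   vertex 2.6 0.6 2.3
   vertex 3.8 2.7 1.1
   vertex 4.4 3.2 1.4
  endloop
 endfacet
 facet normal 0.250 -0.937 -0.245
  outer loop
   vertex 2.6 0.6 2.3
   vertex 2.1 0.1 3.7
   vertex 0.1 0.3 0.9
  endloop
 endfacet
 facet normal 0.438 -0.621 -0.649
  outer loop
   vertex 2.6 0.6 2.3
   vertex 0.1 0.3 0.9
   vertex 3.8 2.7 1.1
  endloop
 endfacet
 facet normal -0.613 0.659 0.435
  outer loop
   vertex 0.2 3.3 2.8
   vertex 2.3 4.0 4.7
   vertex 0.5 4.7 1.1
  endloop
 endfacet
 facet normal -0.656 0.543 0.524
  outer loop
   vertex 0.2 3.3 2.8
   vertex 0.5 2.6 3.9
   vertex 2.3 4.0 4.7
  endloop
 endfacet
 facet normal -0.991 0.094 -0.097
  outer loop
   vertex 0.2 3.3 2.8
   vertex 0.5 4.7 1.1
   vertex 0.1 0.3 0.9
  endloop
 endfacet
 facet normal -0.974 -0.097 0.204
  outer loop
   vertex 0.2 3.3 2.8
   vertex 0.1 0.3 0.9
   vertex 0.5 2.6 3.9
  endloop
 endfacet
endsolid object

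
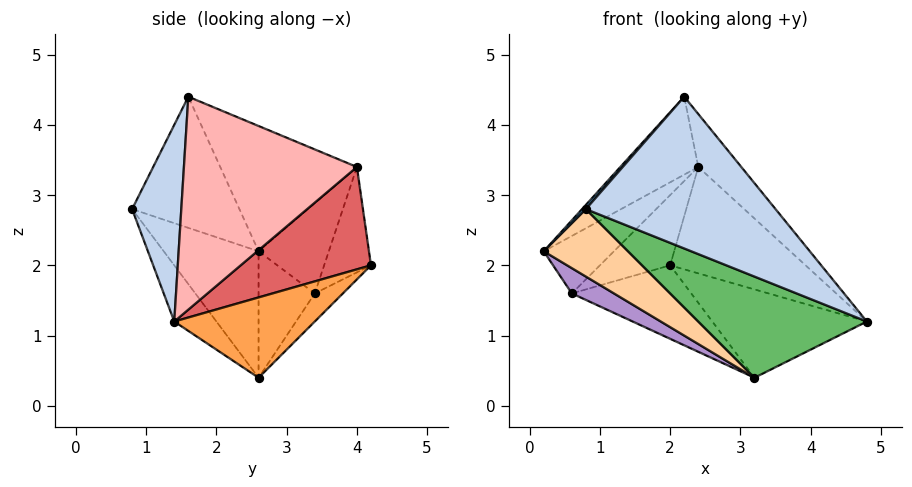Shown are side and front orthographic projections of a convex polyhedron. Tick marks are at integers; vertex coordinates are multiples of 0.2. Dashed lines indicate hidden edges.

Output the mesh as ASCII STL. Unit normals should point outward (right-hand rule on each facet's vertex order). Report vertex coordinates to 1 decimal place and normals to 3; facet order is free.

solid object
 facet normal -0.746 -0.027 0.666
  outer loop
   vertex 0.8 0.8 2.8
   vertex 2.2 1.6 4.4
   vertex 0.2 2.6 2.2
  endloop
 endfacet
 facet normal 0.243 -0.936 0.256
  outer loop
   vertex 0.8 0.8 2.8
   vertex 4.8 1.4 1.2
   vertex 2.2 1.6 4.4
  endloop
 endfacet
 facet normal 0.655 0.720 -0.229
  outer loop
   vertex 3.2 2.6 0.4
   vertex 2.0 4.2 2.0
   vertex 4.8 1.4 1.2
  endloop
 endfacet
 facet normal -0.468 -0.416 -0.780
  outer loop
   vertex 3.2 2.6 0.4
   vertex 0.8 0.8 2.8
   vertex 0.2 2.6 2.2
  endloop
 endfacet
 facet normal -0.174 -0.696 -0.696
  outer loop
   vertex 3.2 2.6 0.4
   vertex 4.8 1.4 1.2
   vertex 0.8 0.8 2.8
  endloop
 endfacet
 facet normal -0.610 0.348 0.712
  outer loop
   vertex 2.4 4.0 3.4
   vertex 0.2 2.6 2.2
   vertex 2.2 1.6 4.4
  endloop
 endfacet
 facet normal 0.690 0.717 -0.095
  outer loop
   vertex 2.4 4.0 3.4
   vertex 4.8 1.4 1.2
   vertex 2.0 4.2 2.0
  endloop
 endfacet
 facet normal 0.768 0.191 0.612
  outer loop
   vertex 2.4 4.0 3.4
   vertex 2.2 1.6 4.4
   vertex 4.8 1.4 1.2
  endloop
 endfacet
 facet normal -0.480 -0.360 -0.800
  outer loop
   vertex 0.6 3.4 1.6
   vertex 3.2 2.6 0.4
   vertex 0.2 2.6 2.2
  endloop
 endfacet
 facet normal -0.151 0.640 -0.753
  outer loop
   vertex 0.6 3.4 1.6
   vertex 2.0 4.2 2.0
   vertex 3.2 2.6 0.4
  endloop
 endfacet
 facet normal -0.640 0.640 0.426
  outer loop
   vertex 0.6 3.4 1.6
   vertex 0.2 2.6 2.2
   vertex 2.4 4.0 3.4
  endloop
 endfacet
 facet normal -0.535 0.802 0.267
  outer loop
   vertex 0.6 3.4 1.6
   vertex 2.4 4.0 3.4
   vertex 2.0 4.2 2.0
  endloop
 endfacet
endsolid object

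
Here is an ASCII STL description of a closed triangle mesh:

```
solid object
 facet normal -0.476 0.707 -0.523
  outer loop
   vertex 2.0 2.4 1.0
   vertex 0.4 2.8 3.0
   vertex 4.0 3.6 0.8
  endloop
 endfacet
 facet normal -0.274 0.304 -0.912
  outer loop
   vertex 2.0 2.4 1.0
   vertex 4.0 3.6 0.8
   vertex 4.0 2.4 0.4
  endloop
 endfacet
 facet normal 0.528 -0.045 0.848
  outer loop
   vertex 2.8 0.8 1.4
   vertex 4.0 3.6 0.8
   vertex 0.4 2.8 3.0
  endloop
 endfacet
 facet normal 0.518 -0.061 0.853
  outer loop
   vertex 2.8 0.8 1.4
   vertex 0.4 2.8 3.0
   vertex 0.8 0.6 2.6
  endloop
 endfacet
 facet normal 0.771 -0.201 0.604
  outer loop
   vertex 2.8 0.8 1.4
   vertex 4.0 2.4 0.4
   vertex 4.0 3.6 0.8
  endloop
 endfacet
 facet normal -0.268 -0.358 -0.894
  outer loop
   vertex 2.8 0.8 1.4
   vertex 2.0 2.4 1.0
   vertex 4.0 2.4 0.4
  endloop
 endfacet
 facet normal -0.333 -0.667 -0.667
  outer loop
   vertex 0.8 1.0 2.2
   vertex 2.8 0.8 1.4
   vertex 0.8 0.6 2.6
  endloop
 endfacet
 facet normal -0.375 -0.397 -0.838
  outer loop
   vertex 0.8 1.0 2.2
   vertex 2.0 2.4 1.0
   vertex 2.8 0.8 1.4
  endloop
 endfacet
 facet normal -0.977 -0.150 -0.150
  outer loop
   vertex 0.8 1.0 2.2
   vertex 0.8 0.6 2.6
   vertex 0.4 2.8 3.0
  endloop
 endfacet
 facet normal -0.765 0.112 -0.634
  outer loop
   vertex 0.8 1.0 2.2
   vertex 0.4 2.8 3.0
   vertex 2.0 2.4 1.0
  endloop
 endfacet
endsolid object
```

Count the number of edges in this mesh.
15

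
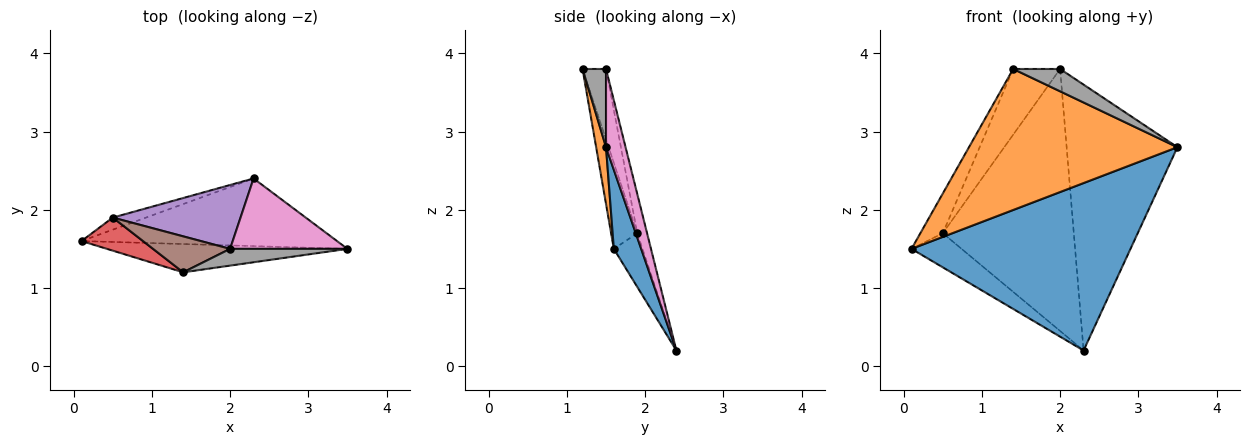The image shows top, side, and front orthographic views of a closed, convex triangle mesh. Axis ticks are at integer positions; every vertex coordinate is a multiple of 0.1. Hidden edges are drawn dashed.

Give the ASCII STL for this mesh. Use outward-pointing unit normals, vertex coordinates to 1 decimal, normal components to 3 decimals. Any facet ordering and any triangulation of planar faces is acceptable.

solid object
 facet normal 0.115 -0.921 -0.372
  outer loop
   vertex 2.3 2.4 0.2
   vertex 3.5 1.5 2.8
   vertex 0.1 1.6 1.5
  endloop
 endfacet
 facet normal 0.046 -0.979 -0.197
  outer loop
   vertex 1.4 1.2 3.8
   vertex 0.1 1.6 1.5
   vertex 3.5 1.5 2.8
  endloop
 endfacet
 facet normal -0.475 0.829 -0.294
  outer loop
   vertex 0.5 1.9 1.7
   vertex 2.3 2.4 0.2
   vertex 0.1 1.6 1.5
  endloop
 endfacet
 facet normal -0.667 0.572 0.477
  outer loop
   vertex 0.5 1.9 1.7
   vertex 0.1 1.6 1.5
   vertex 1.4 1.2 3.8
  endloop
 endfacet
 facet normal -0.072 0.969 0.236
  outer loop
   vertex 2.0 1.5 3.8
   vertex 2.3 2.4 0.2
   vertex 0.5 1.9 1.7
  endloop
 endfacet
 facet normal -0.402 0.803 0.440
  outer loop
   vertex 2.0 1.5 3.8
   vertex 0.5 1.9 1.7
   vertex 1.4 1.2 3.8
  endloop
 endfacet
 facet normal 0.168 0.953 0.252
  outer loop
   vertex 2.0 1.5 3.8
   vertex 3.5 1.5 2.8
   vertex 2.3 2.4 0.2
  endloop
 endfacet
 facet normal 0.371 -0.743 0.557
  outer loop
   vertex 2.0 1.5 3.8
   vertex 1.4 1.2 3.8
   vertex 3.5 1.5 2.8
  endloop
 endfacet
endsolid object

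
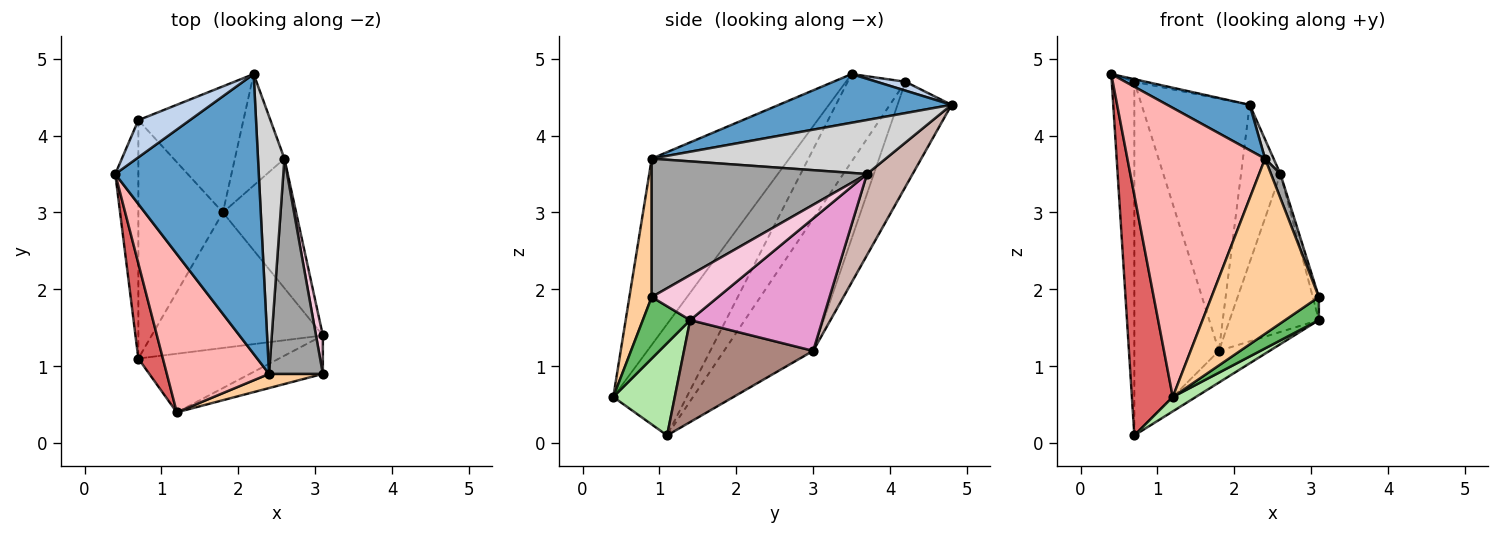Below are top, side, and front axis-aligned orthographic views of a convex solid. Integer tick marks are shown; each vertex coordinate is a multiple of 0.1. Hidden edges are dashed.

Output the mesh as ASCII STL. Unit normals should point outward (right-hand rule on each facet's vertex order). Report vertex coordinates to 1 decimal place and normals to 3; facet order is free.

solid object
 facet normal 0.318 -0.152 0.936
  outer loop
   vertex 2.4 0.9 3.7
   vertex 2.2 4.8 4.4
   vertex 0.4 3.5 4.8
  endloop
 endfacet
 facet normal 0.170 0.068 0.983
  outer loop
   vertex 0.7 4.2 4.7
   vertex 0.4 3.5 4.8
   vertex 2.2 4.8 4.4
  endloop
 endfacet
 facet normal -0.905 0.354 -0.238
  outer loop
   vertex 0.7 4.2 4.7
   vertex 0.7 1.1 0.1
   vertex 0.4 3.5 4.8
  endloop
 endfacet
 facet normal 0.203 -0.976 0.079
  outer loop
   vertex 1.2 0.4 0.6
   vertex 3.1 0.9 1.9
   vertex 2.4 0.9 3.7
  endloop
 endfacet
 facet normal 0.585 -0.417 -0.695
  outer loop
   vertex 1.2 0.4 0.6
   vertex 3.1 1.4 1.6
   vertex 3.1 0.9 1.9
  endloop
 endfacet
 facet normal 0.537 -0.201 -0.819
  outer loop
   vertex 1.2 0.4 0.6
   vertex 0.7 1.1 0.1
   vertex 3.1 1.4 1.6
  endloop
 endfacet
 facet normal -0.858 -0.478 0.189
  outer loop
   vertex 1.2 0.4 0.6
   vertex 0.4 3.5 4.8
   vertex 0.7 1.1 0.1
  endloop
 endfacet
 facet normal -0.659 -0.660 0.361
  outer loop
   vertex 1.2 0.4 0.6
   vertex 2.4 0.9 3.7
   vertex 0.4 3.5 4.8
  endloop
 endfacet
 facet normal -0.408 0.816 -0.408
  outer loop
   vertex 1.8 3.0 1.2
   vertex 0.7 4.2 4.7
   vertex 2.2 4.8 4.4
  endloop
 endfacet
 facet normal -0.658 0.625 -0.421
  outer loop
   vertex 1.8 3.0 1.2
   vertex 0.7 1.1 0.1
   vertex 0.7 4.2 4.7
  endloop
 endfacet
 facet normal 0.502 0.197 -0.842
  outer loop
   vertex 1.8 3.0 1.2
   vertex 3.1 1.4 1.6
   vertex 0.7 1.1 0.1
  endloop
 endfacet
 facet normal 0.687 0.593 -0.420
  outer loop
   vertex 2.6 3.7 3.5
   vertex 1.8 3.0 1.2
   vertex 2.2 4.8 4.4
  endloop
 endfacet
 facet normal 0.754 0.508 -0.417
  outer loop
   vertex 2.6 3.7 3.5
   vertex 3.1 1.4 1.6
   vertex 1.8 3.0 1.2
  endloop
 endfacet
 facet normal 0.985 0.090 0.150
  outer loop
   vertex 2.6 3.7 3.5
   vertex 3.1 0.9 1.9
   vertex 3.1 1.4 1.6
  endloop
 endfacet
 facet normal 0.931 -0.041 0.362
  outer loop
   vertex 2.6 3.7 3.5
   vertex 2.4 0.9 3.7
   vertex 3.1 0.9 1.9
  endloop
 endfacet
 facet normal 0.898 -0.033 0.439
  outer loop
   vertex 2.6 3.7 3.5
   vertex 2.2 4.8 4.4
   vertex 2.4 0.9 3.7
  endloop
 endfacet
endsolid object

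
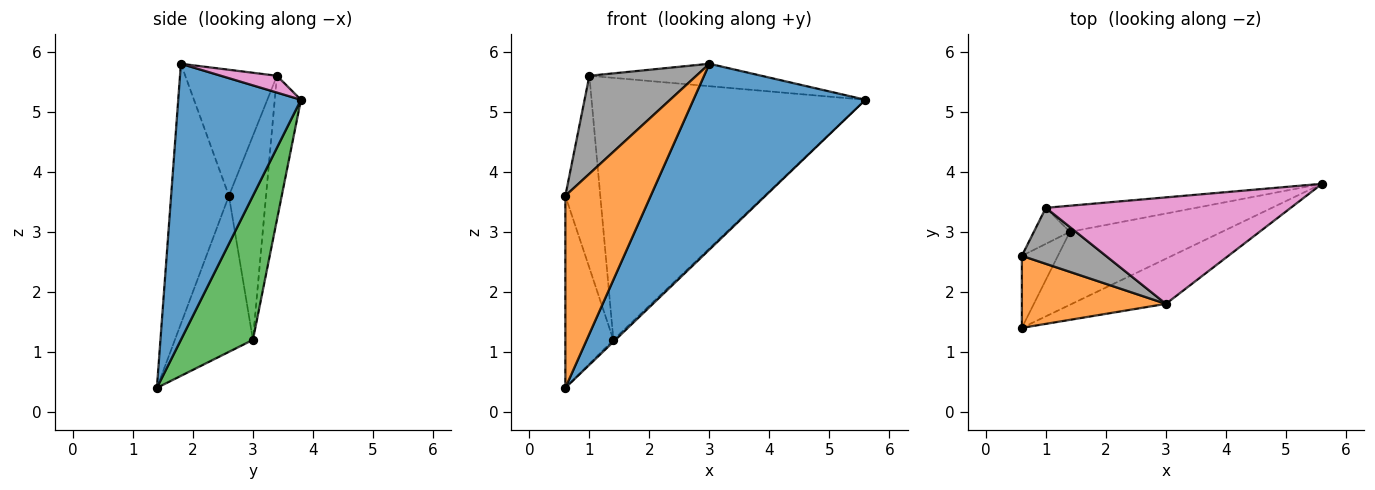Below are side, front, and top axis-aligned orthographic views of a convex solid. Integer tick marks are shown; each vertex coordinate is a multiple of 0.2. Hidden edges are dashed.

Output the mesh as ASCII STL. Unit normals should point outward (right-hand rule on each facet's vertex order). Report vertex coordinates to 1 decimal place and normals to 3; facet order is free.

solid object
 facet normal 0.570 -0.799 -0.194
  outer loop
   vertex 3.0 1.8 5.8
   vertex 0.6 1.4 0.4
   vertex 5.6 3.8 5.2
  endloop
 endfacet
 facet normal -0.535 -0.791 0.297
  outer loop
   vertex 0.6 2.6 3.6
   vertex 0.6 1.4 0.4
   vertex 3.0 1.8 5.8
  endloop
 endfacet
 facet normal 0.688 0.019 -0.726
  outer loop
   vertex 1.4 3.0 1.2
   vertex 5.6 3.8 5.2
   vertex 0.6 1.4 0.4
  endloop
 endfacet
 facet normal -0.836 0.514 -0.193
  outer loop
   vertex 1.4 3.0 1.2
   vertex 0.6 1.4 0.4
   vertex 0.6 2.6 3.6
  endloop
 endfacet
 facet normal -0.095 0.991 -0.099
  outer loop
   vertex 1.0 3.4 5.6
   vertex 5.6 3.8 5.2
   vertex 1.4 3.0 1.2
  endloop
 endfacet
 facet normal -0.722 0.680 -0.127
  outer loop
   vertex 1.0 3.4 5.6
   vertex 1.4 3.0 1.2
   vertex 0.6 2.6 3.6
  endloop
 endfacet
 facet normal 0.067 0.206 0.976
  outer loop
   vertex 1.0 3.4 5.6
   vertex 3.0 1.8 5.8
   vertex 5.6 3.8 5.2
  endloop
 endfacet
 facet normal -0.597 -0.697 0.398
  outer loop
   vertex 1.0 3.4 5.6
   vertex 0.6 2.6 3.6
   vertex 3.0 1.8 5.8
  endloop
 endfacet
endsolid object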